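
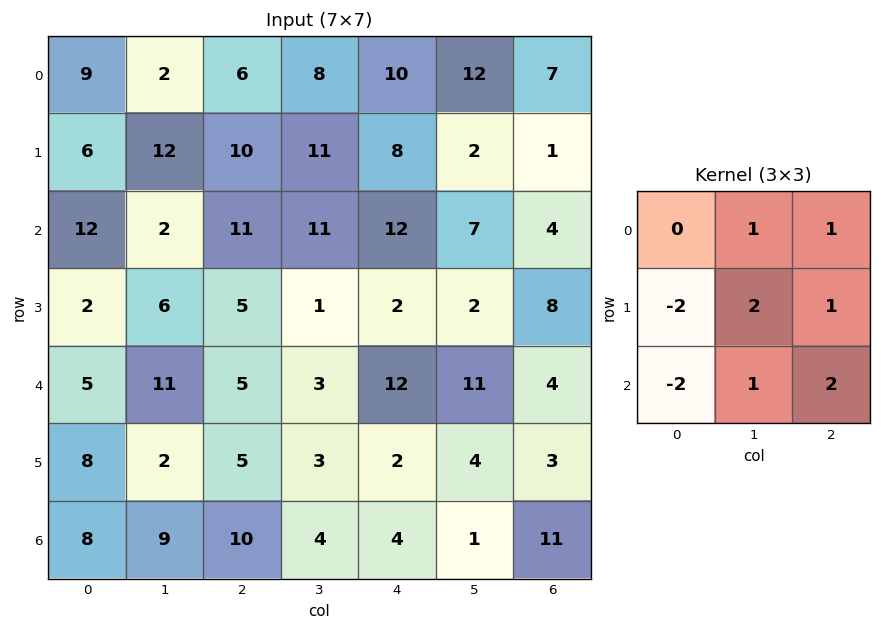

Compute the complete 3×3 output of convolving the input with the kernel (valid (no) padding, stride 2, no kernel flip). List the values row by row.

30 41 -1
37 34 14
22 5 37

Output[0,0]: The receptive field on the input at this output position is [9 2 6 / 6 12 10 / 12 2 11]. Elementwise product with the kernel and sum: 2·1 + 6·1 + 6·-2 + 12·2 + 10·1 + 12·-2 + 2·1 + 11·2.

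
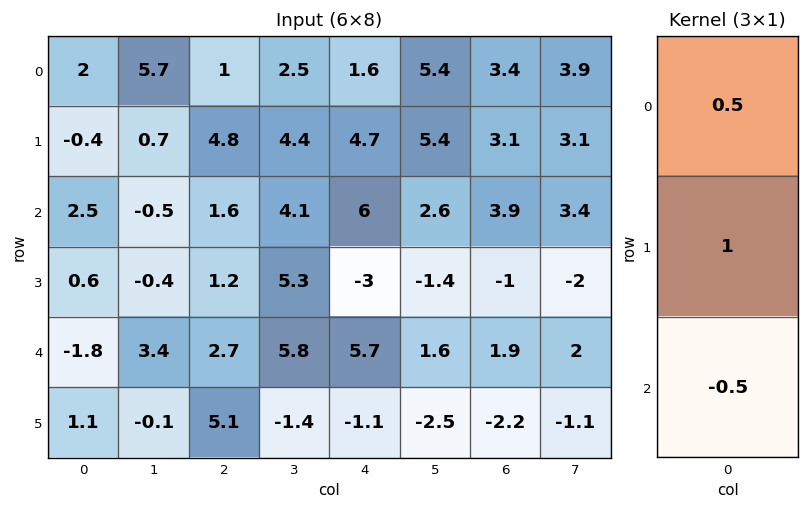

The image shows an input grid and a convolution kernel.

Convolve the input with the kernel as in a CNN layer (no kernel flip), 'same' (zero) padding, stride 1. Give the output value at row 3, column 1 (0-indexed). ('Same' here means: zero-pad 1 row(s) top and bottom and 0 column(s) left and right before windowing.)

-2.35

The receptive field on the zero-padded input at this output position is [-0.5 / -0.4 / 3.4]. Elementwise product with the kernel and sum: -0.5·0.5 + -0.4·1 + 3.4·-0.5.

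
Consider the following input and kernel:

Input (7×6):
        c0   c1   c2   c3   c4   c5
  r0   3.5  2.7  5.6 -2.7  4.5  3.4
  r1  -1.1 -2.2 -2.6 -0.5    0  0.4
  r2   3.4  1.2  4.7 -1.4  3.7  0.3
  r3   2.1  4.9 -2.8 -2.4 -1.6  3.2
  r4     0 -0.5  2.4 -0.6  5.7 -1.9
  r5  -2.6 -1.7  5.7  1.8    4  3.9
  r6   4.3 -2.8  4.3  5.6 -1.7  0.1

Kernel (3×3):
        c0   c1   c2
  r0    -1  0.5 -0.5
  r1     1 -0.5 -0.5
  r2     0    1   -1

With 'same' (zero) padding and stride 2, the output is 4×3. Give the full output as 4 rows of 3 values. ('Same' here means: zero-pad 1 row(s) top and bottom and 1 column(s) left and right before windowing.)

Output[0,0]: The receptive field on the zero-padded input at this output position is [0 0 0 / 0 3.5 2.7 / 0 -1.1 -2.2]. Elementwise product with the kernel and sum: 0·-1 + 0·0.5 + 0·-0.5 + 0·1 + 3.5·-0.5 + 2.7·-0.5 + -1.1·1 + -2.2·-1.

-2 -0.85 -7.05
-4.55 0.3 -7.9
-2.05 -2.6 -2.4
-1.2 -4.1 4.65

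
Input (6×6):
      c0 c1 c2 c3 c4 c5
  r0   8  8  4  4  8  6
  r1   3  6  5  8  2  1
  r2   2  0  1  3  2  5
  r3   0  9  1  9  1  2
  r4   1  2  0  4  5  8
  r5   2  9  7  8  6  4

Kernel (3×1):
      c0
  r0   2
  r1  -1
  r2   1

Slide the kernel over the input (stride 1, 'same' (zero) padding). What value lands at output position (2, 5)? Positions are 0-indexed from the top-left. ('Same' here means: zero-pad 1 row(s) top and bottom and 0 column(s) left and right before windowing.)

The receptive field on the zero-padded input at this output position is [1 / 5 / 2]. Elementwise product with the kernel and sum: 1·2 + 5·-1 + 2·1.

-1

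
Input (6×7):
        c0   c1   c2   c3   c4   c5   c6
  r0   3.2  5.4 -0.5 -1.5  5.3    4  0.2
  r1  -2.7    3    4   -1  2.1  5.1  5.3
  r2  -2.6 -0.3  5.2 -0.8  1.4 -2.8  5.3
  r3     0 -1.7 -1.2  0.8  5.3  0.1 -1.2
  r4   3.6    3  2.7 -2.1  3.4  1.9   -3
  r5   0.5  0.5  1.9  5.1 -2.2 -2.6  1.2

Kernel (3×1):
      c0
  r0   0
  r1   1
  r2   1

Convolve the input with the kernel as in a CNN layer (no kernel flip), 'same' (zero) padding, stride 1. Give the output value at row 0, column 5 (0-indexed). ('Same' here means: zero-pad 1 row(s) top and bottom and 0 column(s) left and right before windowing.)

The receptive field on the zero-padded input at this output position is [0 / 4 / 5.1]. Elementwise product with the kernel and sum: 4·1 + 5.1·1.

9.1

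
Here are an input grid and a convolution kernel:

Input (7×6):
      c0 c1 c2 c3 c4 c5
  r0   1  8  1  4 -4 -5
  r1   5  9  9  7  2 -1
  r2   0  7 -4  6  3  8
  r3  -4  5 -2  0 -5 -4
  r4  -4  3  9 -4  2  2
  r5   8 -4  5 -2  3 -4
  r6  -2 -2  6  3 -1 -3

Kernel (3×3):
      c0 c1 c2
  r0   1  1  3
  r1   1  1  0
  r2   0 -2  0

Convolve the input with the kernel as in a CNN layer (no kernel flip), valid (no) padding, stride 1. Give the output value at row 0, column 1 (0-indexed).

47

The receptive field on the input at this output position is [8 1 4 / 9 9 7 / 7 -4 6]. Elementwise product with the kernel and sum: 8·1 + 1·1 + 4·3 + 9·1 + 9·1 + -4·-2.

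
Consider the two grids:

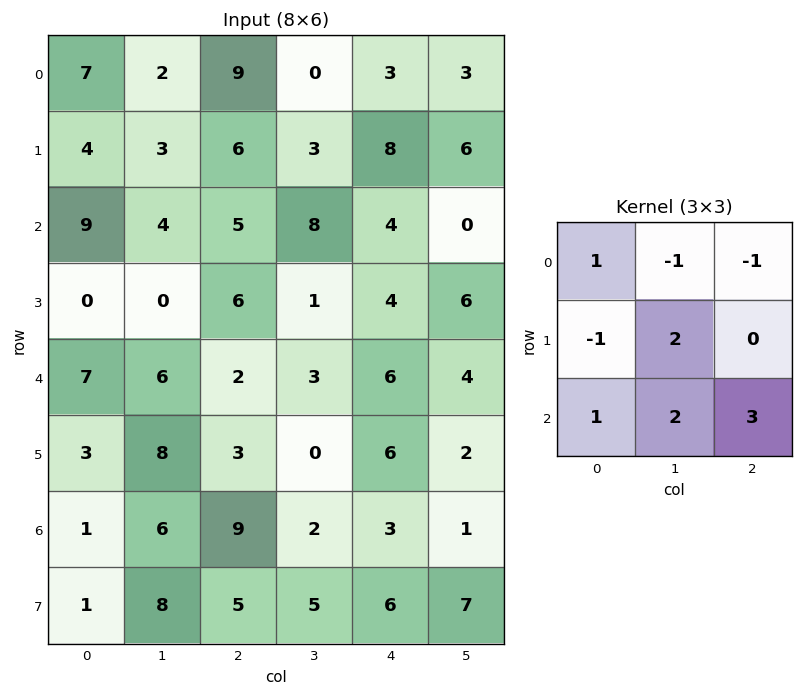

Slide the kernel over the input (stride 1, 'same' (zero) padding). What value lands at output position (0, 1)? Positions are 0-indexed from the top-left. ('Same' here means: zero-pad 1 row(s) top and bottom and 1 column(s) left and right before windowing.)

The receptive field on the zero-padded input at this output position is [0 0 0 / 7 2 9 / 4 3 6]. Elementwise product with the kernel and sum: 0·1 + 0·-1 + 0·-1 + 7·-1 + 2·2 + 4·1 + 3·2 + 6·3.

25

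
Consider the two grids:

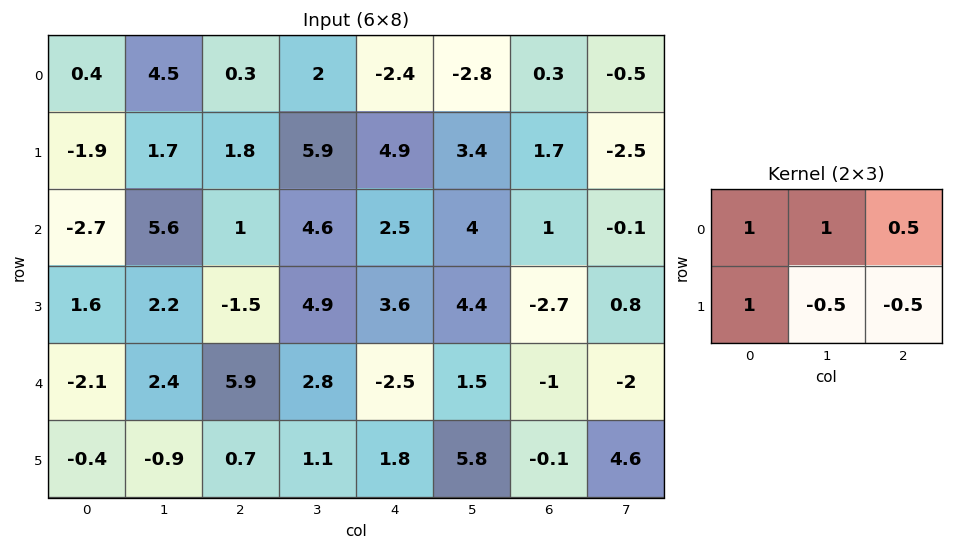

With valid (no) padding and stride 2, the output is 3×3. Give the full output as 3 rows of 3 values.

1.4 -2.5 -2.7
4.65 1.1 9.75
2.95 6.7 -2.55

Output[0,0]: The receptive field on the input at this output position is [0.4 4.5 0.3 / -1.9 1.7 1.8]. Elementwise product with the kernel and sum: 0.4·1 + 4.5·1 + 0.3·0.5 + -1.9·1 + 1.7·-0.5 + 1.8·-0.5.
Output[0,1]: The receptive field on the input at this output position is [0.3 2 -2.4 / 1.8 5.9 4.9]. Elementwise product with the kernel and sum: 0.3·1 + 2·1 + -2.4·0.5 + 1.8·1 + 5.9·-0.5 + 4.9·-0.5.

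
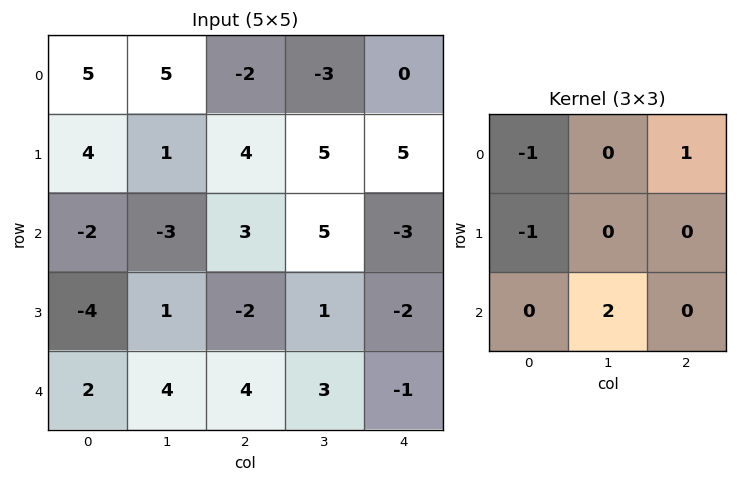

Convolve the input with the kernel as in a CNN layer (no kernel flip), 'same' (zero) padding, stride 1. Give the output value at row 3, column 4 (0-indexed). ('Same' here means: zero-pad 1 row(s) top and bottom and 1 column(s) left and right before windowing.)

The receptive field on the zero-padded input at this output position is [5 -3 0 / 1 -2 0 / 3 -1 0]. Elementwise product with the kernel and sum: 5·-1 + 0·1 + 1·-1 + -1·2.

-8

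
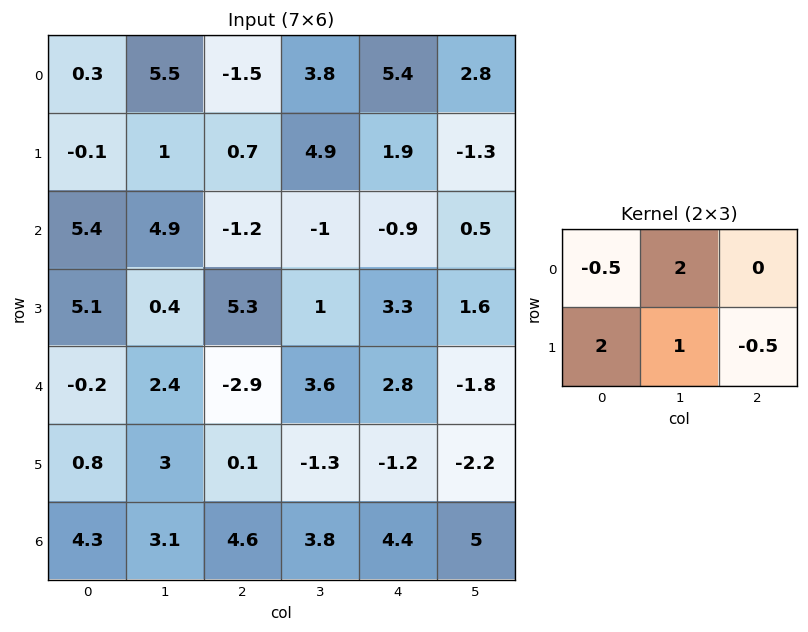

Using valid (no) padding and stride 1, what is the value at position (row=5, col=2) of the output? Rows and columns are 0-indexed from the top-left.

The receptive field on the input at this output position is [0.1 -1.3 -1.2 / 4.6 3.8 4.4]. Elementwise product with the kernel and sum: 0.1·-0.5 + -1.3·2 + 4.6·2 + 3.8·1 + 4.4·-0.5.

8.15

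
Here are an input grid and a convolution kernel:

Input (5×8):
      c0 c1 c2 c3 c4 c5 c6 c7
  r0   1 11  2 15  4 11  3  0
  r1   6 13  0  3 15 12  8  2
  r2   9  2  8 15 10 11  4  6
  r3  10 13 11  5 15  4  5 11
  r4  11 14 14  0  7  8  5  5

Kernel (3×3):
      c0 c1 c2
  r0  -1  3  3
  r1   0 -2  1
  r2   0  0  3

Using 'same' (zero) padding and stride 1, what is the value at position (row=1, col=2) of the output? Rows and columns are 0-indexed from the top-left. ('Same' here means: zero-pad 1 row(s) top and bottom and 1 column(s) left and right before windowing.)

88

The receptive field on the zero-padded input at this output position is [11 2 15 / 13 0 3 / 2 8 15]. Elementwise product with the kernel and sum: 11·-1 + 2·3 + 15·3 + 0·-2 + 3·1 + 15·3.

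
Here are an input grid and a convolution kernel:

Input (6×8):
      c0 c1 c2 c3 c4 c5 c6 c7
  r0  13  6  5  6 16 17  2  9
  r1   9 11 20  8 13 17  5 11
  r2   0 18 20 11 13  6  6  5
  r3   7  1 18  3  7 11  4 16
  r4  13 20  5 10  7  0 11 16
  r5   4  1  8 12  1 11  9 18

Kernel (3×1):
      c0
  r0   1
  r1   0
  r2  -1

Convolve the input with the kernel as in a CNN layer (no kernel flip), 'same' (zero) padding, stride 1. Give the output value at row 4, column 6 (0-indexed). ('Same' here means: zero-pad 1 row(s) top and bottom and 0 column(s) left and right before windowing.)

-5

The receptive field on the zero-padded input at this output position is [4 / 11 / 9]. Elementwise product with the kernel and sum: 4·1 + 9·-1.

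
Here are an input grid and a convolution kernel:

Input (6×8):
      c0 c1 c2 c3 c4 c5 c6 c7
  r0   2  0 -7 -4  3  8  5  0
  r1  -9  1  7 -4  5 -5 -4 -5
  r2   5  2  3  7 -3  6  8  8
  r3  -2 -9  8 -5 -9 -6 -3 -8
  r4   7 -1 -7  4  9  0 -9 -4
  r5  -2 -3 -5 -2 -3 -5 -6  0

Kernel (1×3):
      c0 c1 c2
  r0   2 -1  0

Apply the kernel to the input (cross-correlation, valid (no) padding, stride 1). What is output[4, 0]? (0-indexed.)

15

The receptive field on the input at this output position is [7 -1 -7]. Elementwise product with the kernel and sum: 7·2 + -1·-1.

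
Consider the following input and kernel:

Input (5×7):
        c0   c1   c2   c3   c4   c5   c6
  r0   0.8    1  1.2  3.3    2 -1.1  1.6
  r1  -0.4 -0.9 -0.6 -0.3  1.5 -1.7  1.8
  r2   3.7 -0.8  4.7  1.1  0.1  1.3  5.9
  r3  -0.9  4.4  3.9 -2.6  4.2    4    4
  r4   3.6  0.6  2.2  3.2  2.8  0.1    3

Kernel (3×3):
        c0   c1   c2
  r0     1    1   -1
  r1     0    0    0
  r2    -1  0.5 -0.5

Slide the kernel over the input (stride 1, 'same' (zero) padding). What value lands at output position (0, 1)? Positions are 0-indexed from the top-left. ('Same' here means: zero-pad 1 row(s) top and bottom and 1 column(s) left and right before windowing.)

0.25

The receptive field on the zero-padded input at this output position is [0 0 0 / 0.8 1 1.2 / -0.4 -0.9 -0.6]. Elementwise product with the kernel and sum: 0·1 + 0·1 + 0·-1 + -0.4·-1 + -0.9·0.5 + -0.6·-0.5.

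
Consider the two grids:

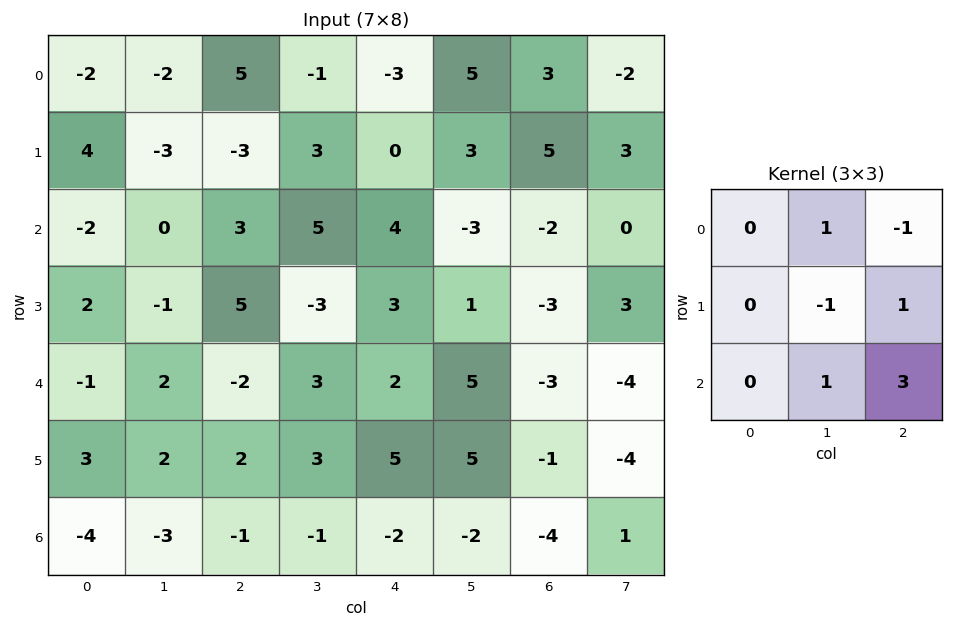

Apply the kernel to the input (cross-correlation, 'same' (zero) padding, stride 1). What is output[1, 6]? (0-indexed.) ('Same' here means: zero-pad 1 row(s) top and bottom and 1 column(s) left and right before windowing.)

The receptive field on the zero-padded input at this output position is [5 3 -2 / 3 5 3 / -3 -2 0]. Elementwise product with the kernel and sum: 3·1 + -2·-1 + 5·-1 + 3·1 + -2·1 + 0·3.

1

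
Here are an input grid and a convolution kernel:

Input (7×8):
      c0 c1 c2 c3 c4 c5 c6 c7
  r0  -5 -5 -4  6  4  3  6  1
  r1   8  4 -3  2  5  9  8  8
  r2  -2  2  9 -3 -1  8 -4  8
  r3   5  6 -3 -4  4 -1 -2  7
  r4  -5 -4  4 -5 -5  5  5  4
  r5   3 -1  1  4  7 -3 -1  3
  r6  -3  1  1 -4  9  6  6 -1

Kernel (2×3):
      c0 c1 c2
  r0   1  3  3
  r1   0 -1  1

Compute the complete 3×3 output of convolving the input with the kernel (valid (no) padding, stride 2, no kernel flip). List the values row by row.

Output[0,0]: The receptive field on the input at this output position is [-5 -5 -4 / 8 4 -3]. Elementwise product with the kernel and sum: -5·1 + -5·3 + -4·3 + 4·-1 + -3·1.
Output[0,1]: The receptive field on the input at this output position is [-4 6 4 / -3 2 5]. Elementwise product with the kernel and sum: -4·1 + 6·3 + 4·3 + 2·-1 + 5·1.

-39 29 30
22 5 10
-3 -23 27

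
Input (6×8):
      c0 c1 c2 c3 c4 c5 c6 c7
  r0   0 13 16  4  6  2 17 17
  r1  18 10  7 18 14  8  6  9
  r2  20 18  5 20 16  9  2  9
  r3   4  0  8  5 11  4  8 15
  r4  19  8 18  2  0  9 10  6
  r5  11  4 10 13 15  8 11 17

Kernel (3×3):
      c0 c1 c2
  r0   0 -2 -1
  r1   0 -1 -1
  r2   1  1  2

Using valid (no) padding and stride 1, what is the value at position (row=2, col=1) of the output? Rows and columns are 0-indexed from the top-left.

The receptive field on the input at this output position is [18 5 20 / 0 8 5 / 8 18 2]. Elementwise product with the kernel and sum: 5·-2 + 20·-1 + 8·-1 + 5·-1 + 8·1 + 18·1 + 2·2.

-13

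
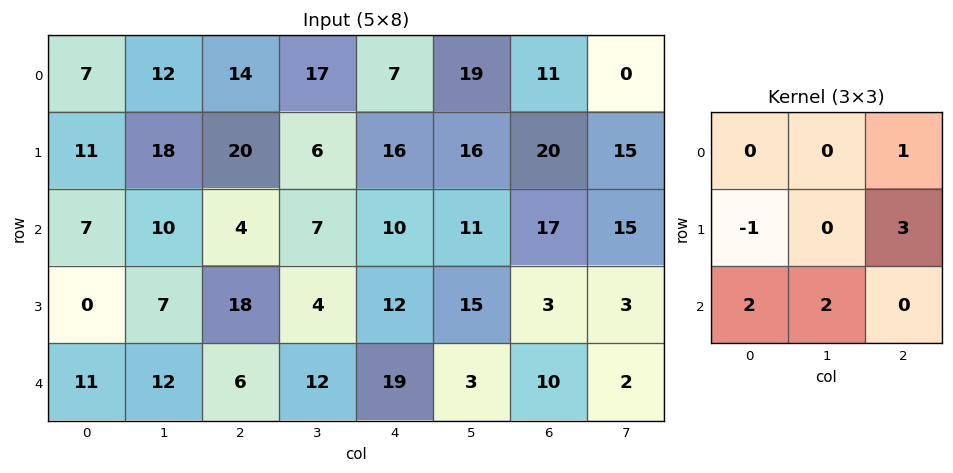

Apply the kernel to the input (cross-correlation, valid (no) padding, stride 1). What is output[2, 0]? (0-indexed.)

The receptive field on the input at this output position is [7 10 4 / 0 7 18 / 11 12 6]. Elementwise product with the kernel and sum: 4·1 + 0·-1 + 18·3 + 11·2 + 12·2.

104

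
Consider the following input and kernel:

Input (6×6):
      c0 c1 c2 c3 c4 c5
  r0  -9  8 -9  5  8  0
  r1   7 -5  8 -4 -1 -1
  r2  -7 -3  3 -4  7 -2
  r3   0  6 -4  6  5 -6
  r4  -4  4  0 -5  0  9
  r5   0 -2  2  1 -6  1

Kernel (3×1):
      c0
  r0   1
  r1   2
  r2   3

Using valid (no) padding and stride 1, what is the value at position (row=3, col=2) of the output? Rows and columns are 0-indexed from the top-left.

The receptive field on the input at this output position is [-4 / 0 / 2]. Elementwise product with the kernel and sum: -4·1 + 0·2 + 2·3.

2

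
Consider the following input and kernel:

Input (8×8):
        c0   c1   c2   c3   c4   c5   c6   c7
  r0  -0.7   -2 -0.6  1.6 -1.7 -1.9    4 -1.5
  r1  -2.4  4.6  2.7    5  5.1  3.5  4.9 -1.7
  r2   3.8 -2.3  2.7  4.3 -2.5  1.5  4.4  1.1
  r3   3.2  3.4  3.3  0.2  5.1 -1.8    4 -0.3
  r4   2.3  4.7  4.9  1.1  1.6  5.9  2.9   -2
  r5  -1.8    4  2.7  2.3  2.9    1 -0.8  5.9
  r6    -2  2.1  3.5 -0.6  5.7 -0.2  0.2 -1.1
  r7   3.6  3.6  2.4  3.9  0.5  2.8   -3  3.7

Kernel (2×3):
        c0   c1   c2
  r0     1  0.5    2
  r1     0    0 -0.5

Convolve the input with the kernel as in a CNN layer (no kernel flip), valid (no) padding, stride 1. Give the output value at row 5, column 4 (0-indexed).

The receptive field on the input at this output position is [2.9 1 -0.8 / 5.7 -0.2 0.2]. Elementwise product with the kernel and sum: 2.9·1 + 1·0.5 + -0.8·2 + 0.2·-0.5.

1.7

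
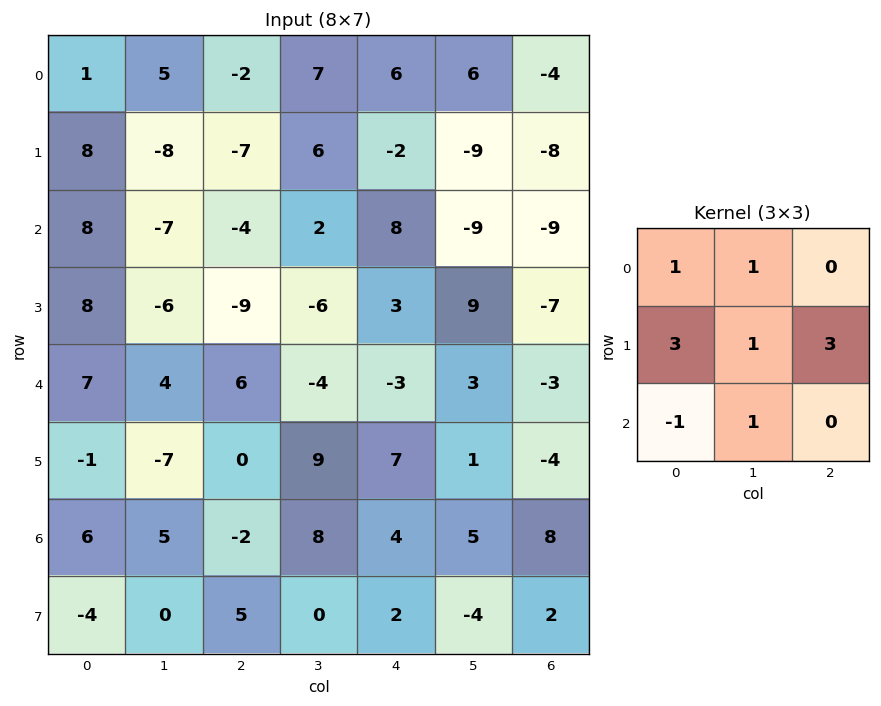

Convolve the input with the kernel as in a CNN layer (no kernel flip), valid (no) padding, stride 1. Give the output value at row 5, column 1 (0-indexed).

35

The receptive field on the input at this output position is [-7 0 9 / 5 -2 8 / 0 5 0]. Elementwise product with the kernel and sum: -7·1 + 0·1 + 5·3 + -2·1 + 8·3 + 0·-1 + 5·1.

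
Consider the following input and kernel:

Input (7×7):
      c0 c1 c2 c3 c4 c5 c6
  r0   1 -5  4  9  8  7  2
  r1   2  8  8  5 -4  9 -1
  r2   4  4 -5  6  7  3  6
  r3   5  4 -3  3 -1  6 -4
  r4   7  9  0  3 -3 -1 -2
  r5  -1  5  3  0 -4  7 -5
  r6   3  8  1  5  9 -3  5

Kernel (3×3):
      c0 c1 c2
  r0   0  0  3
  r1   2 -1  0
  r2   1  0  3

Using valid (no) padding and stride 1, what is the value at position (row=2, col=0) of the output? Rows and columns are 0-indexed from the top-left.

-2

The receptive field on the input at this output position is [4 4 -5 / 5 4 -3 / 7 9 0]. Elementwise product with the kernel and sum: -5·3 + 5·2 + 4·-1 + 7·1 + 0·3.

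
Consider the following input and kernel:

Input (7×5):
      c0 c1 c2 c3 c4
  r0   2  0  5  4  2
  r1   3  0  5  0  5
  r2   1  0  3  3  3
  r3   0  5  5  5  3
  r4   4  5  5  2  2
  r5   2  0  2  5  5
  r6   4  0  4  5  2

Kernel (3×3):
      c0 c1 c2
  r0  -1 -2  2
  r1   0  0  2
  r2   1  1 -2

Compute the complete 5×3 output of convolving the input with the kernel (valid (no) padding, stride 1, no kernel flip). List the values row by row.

Output[0,0]: The receptive field on the input at this output position is [2 0 5 / 3 0 5 / 1 0 3]. Elementwise product with the kernel and sum: 2·-1 + 0·-2 + 5·2 + 5·2 + 1·1 + 0·1 + 3·-2.

13 -5 1
8 -4 15
14 16 6
8 -9 -8
-4 -7 10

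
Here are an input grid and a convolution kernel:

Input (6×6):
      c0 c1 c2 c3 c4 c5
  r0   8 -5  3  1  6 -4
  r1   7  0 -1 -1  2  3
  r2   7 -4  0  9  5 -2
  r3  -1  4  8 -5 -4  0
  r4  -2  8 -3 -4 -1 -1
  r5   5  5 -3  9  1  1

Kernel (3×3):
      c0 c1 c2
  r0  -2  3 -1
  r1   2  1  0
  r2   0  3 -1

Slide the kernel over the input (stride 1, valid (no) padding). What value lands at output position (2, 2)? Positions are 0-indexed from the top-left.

22

The receptive field on the input at this output position is [0 9 5 / 8 -5 -4 / -3 -4 -1]. Elementwise product with the kernel and sum: 0·-2 + 9·3 + 5·-1 + 8·2 + -5·1 + -4·3 + -1·-1.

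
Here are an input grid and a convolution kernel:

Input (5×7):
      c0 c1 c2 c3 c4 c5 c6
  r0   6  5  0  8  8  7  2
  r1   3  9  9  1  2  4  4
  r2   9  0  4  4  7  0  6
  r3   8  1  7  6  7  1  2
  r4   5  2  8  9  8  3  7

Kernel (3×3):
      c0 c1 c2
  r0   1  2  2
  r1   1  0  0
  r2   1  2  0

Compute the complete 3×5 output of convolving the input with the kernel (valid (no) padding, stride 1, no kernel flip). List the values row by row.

Output[0,0]: The receptive field on the input at this output position is [6 5 0 / 3 9 9 / 9 0 4]. Elementwise product with the kernel and sum: 6·1 + 5·2 + 0·2 + 3·1 + 9·1 + 0·2.

28 38 53 57 35
58 44 38 37 34
34 35 59 49 40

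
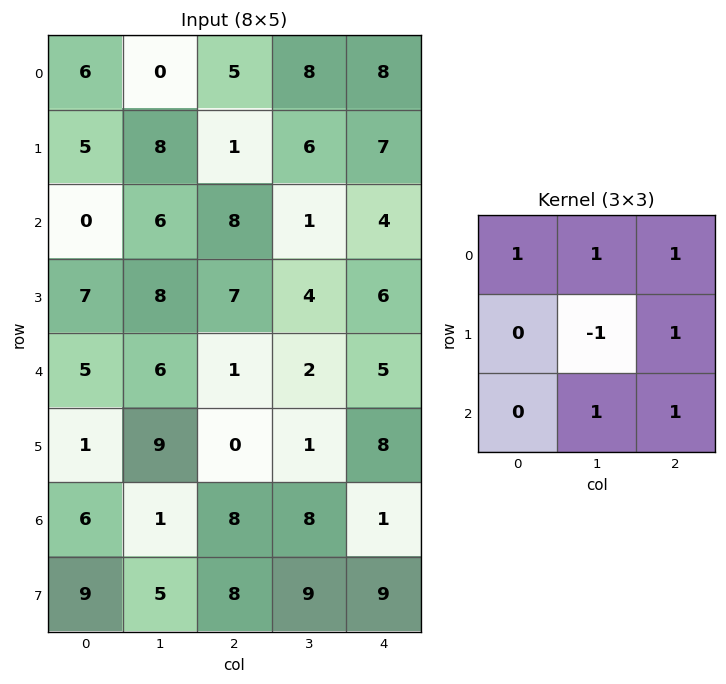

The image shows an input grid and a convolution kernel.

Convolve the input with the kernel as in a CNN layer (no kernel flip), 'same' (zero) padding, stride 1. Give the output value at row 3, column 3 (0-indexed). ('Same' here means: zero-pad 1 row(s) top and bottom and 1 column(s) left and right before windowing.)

The receptive field on the zero-padded input at this output position is [8 1 4 / 7 4 6 / 1 2 5]. Elementwise product with the kernel and sum: 8·1 + 1·1 + 4·1 + 4·-1 + 6·1 + 2·1 + 5·1.

22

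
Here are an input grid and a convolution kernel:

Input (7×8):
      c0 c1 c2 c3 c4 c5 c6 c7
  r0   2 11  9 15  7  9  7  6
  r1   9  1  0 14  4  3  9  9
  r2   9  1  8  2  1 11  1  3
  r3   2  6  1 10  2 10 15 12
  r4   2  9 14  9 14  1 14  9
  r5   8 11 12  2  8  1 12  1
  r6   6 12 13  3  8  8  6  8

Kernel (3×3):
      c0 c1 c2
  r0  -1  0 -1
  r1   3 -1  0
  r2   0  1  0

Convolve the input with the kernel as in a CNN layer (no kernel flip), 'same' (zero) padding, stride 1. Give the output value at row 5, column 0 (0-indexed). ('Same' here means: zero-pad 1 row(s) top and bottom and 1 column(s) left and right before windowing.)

-11

The receptive field on the zero-padded input at this output position is [0 2 9 / 0 8 11 / 0 6 12]. Elementwise product with the kernel and sum: 0·-1 + 9·-1 + 0·3 + 8·-1 + 6·1.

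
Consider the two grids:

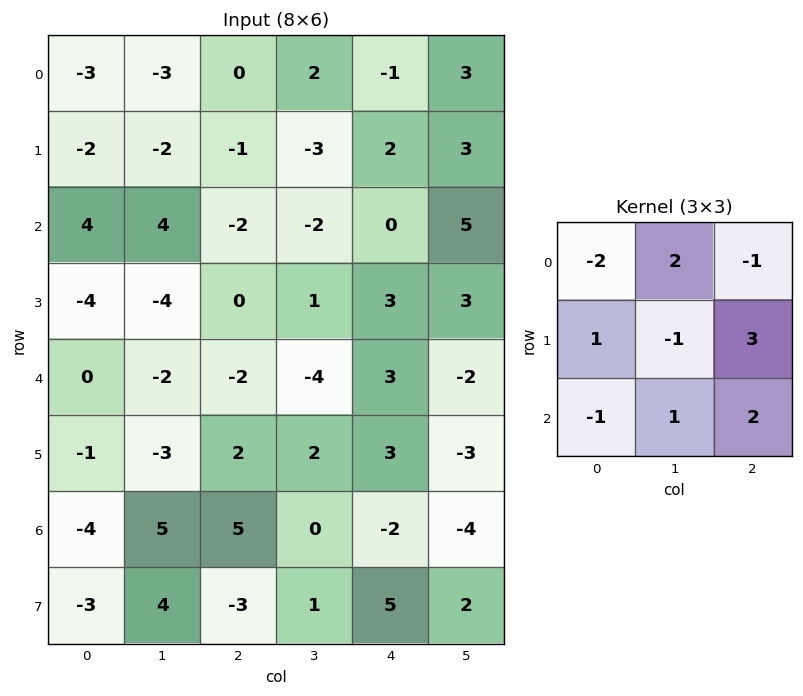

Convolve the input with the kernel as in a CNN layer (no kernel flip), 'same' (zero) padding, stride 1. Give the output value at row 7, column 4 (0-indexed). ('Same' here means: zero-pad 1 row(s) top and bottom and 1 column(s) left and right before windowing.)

The receptive field on the zero-padded input at this output position is [0 -2 -4 / 1 5 2 / 0 0 0]. Elementwise product with the kernel and sum: 0·-2 + -2·2 + -4·-1 + 1·1 + 5·-1 + 2·3 + 0·-1 + 0·1 + 0·2.

2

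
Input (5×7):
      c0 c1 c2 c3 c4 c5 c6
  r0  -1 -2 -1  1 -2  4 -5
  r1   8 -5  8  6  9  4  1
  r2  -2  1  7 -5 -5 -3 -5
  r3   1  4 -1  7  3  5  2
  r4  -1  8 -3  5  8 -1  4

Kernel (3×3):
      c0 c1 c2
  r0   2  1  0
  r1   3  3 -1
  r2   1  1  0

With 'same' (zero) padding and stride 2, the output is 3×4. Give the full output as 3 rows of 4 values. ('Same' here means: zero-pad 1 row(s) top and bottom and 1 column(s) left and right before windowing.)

Output[0,0]: The receptive field on the zero-padded input at this output position is [0 0 0 / 0 -1 -2 / 0 8 -5]. Elementwise product with the kernel and sum: 0·2 + 0·1 + 0·3 + -1·3 + -2·-1 + 0·1 + 8·1.
Output[0,1]: The receptive field on the zero-padded input at this output position is [0 0 0 / -2 -1 1 / -5 8 6]. Elementwise product with the kernel and sum: 0·2 + 0·1 + -2·3 + -1·3 + 1·-1 + -5·1 + 8·1.

7 -7 8 2
2 30 4 -8
-10 17 57 21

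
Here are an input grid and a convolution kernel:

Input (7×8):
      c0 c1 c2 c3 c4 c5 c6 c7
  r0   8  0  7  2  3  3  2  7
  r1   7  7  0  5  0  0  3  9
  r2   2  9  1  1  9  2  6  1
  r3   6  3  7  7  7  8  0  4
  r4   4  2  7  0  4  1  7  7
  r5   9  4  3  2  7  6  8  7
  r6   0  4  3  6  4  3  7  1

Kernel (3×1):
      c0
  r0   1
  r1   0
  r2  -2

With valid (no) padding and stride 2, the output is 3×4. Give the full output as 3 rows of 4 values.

Output[0,0]: The receptive field on the input at this output position is [8 / 7 / 2]. Elementwise product with the kernel and sum: 8·1 + 2·-2.
Output[0,1]: The receptive field on the input at this output position is [7 / 0 / 1]. Elementwise product with the kernel and sum: 7·1 + 1·-2.

4 5 -15 -10
-6 -13 1 -8
4 1 -4 -7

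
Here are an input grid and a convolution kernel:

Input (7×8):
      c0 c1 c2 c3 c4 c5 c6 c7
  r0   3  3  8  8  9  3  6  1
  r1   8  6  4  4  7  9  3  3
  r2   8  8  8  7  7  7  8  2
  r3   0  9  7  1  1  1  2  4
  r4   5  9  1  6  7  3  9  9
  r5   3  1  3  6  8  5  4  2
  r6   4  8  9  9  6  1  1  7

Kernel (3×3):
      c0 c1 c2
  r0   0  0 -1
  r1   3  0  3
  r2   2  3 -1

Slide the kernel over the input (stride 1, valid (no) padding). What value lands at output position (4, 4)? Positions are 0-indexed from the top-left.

The receptive field on the input at this output position is [7 3 9 / 8 5 4 / 6 1 1]. Elementwise product with the kernel and sum: 9·-1 + 8·3 + 4·3 + 6·2 + 1·3 + 1·-1.

41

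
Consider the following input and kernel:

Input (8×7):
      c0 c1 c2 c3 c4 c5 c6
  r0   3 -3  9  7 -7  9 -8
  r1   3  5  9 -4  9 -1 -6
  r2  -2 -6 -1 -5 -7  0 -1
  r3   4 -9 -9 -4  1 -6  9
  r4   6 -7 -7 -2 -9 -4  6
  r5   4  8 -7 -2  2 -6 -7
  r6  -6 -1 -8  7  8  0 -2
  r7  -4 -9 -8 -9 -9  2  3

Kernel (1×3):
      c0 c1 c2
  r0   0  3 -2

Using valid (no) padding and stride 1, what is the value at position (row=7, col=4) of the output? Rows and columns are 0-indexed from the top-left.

0

The receptive field on the input at this output position is [-9 2 3]. Elementwise product with the kernel and sum: 2·3 + 3·-2.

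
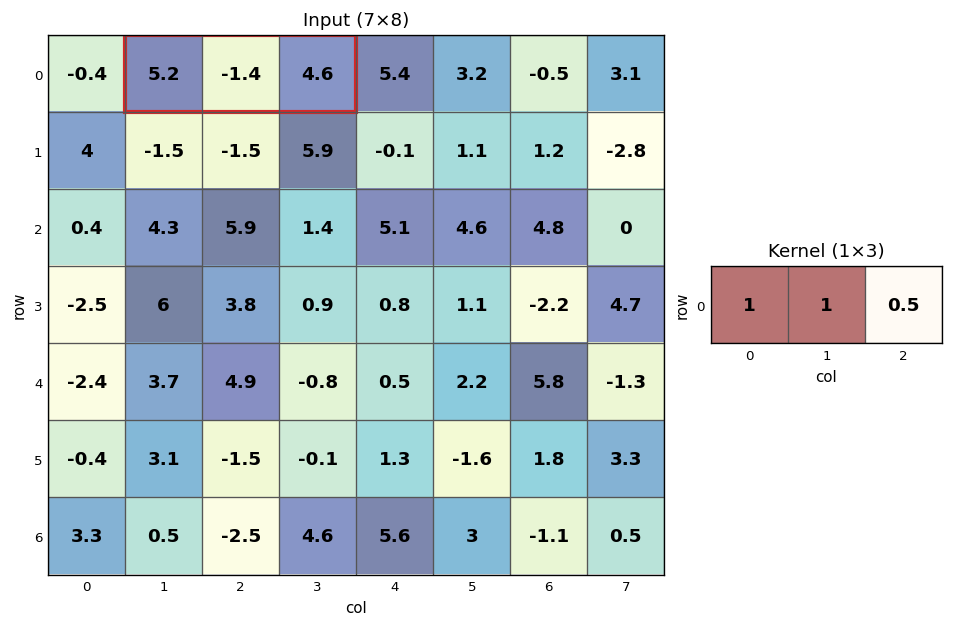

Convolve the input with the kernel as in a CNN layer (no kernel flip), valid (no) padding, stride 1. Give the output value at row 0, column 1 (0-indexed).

6.1

The receptive field on the input at this output position is [5.2 -1.4 4.6]. Elementwise product with the kernel and sum: 5.2·1 + -1.4·1 + 4.6·0.5.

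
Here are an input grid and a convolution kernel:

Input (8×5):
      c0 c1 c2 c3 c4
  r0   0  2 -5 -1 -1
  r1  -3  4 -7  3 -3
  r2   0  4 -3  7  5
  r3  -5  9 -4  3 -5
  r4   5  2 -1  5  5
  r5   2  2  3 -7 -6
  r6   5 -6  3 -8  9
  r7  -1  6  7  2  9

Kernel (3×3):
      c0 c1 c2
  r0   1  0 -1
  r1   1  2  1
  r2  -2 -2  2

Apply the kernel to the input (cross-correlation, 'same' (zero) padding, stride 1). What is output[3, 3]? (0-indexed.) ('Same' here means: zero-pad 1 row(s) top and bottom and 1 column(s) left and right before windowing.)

-9

The receptive field on the zero-padded input at this output position is [-3 7 5 / -4 3 -5 / -1 5 5]. Elementwise product with the kernel and sum: -3·1 + 5·-1 + -4·1 + 3·2 + -5·1 + -1·-2 + 5·-2 + 5·2.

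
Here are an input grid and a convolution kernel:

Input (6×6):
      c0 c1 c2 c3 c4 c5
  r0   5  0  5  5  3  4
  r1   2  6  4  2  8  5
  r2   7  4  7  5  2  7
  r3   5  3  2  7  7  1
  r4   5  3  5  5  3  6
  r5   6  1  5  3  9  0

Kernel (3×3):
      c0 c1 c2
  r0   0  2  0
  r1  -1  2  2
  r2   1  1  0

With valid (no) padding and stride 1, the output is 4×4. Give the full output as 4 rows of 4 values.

29 27 38 37
35 33 20 43
21 37 46 21
24 27 33 39

Output[0,0]: The receptive field on the input at this output position is [5 0 5 / 2 6 4 / 7 4 7]. Elementwise product with the kernel and sum: 0·2 + 2·-1 + 6·2 + 4·2 + 7·1 + 4·1.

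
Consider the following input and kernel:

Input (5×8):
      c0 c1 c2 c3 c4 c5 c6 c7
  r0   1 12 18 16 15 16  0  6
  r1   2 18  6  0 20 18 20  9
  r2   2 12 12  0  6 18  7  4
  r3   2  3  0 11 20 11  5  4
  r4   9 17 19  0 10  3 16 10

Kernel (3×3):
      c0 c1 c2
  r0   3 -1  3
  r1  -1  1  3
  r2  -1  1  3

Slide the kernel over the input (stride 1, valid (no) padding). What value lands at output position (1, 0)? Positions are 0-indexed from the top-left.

53

The receptive field on the input at this output position is [2 18 6 / 2 12 12 / 2 3 0]. Elementwise product with the kernel and sum: 2·3 + 18·-1 + 6·3 + 2·-1 + 12·1 + 12·3 + 2·-1 + 3·1 + 0·3.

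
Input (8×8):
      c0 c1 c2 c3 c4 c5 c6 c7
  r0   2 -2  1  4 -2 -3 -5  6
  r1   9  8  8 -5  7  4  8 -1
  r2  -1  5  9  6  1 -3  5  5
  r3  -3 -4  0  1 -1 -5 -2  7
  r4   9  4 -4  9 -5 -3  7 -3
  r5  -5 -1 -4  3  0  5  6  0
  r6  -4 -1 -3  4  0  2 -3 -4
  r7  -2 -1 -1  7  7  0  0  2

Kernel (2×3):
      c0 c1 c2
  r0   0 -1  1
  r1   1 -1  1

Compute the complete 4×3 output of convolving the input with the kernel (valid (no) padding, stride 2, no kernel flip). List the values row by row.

12 14 9
5 -7 10
-16 -21 11
-4 -5 2

Output[0,0]: The receptive field on the input at this output position is [2 -2 1 / 9 8 8]. Elementwise product with the kernel and sum: -2·-1 + 1·1 + 9·1 + 8·-1 + 8·1.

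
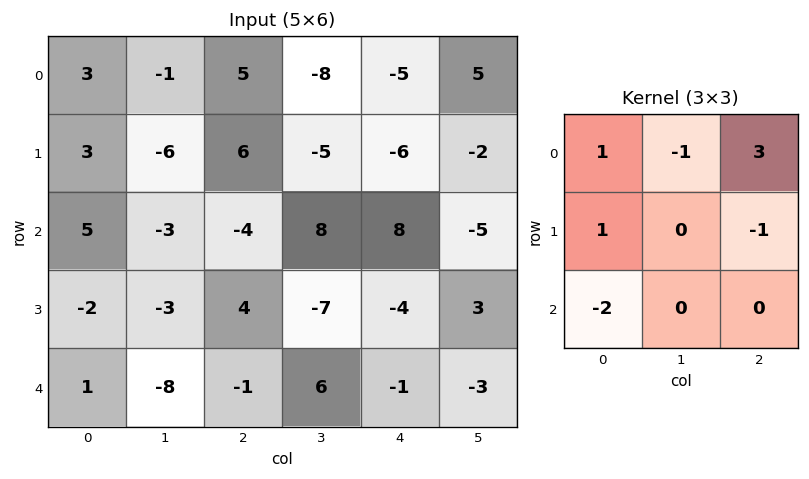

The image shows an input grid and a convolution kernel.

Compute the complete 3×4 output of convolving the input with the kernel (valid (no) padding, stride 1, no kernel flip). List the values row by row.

Output[0,0]: The receptive field on the input at this output position is [3 -1 5 / 3 -6 6 / 5 -3 -4]. Elementwise product with the kernel and sum: 3·1 + -1·-1 + 5·3 + 3·1 + 6·-1 + 5·-2.

6 -25 18 -7
40 -32 -27 22
-12 45 22 -37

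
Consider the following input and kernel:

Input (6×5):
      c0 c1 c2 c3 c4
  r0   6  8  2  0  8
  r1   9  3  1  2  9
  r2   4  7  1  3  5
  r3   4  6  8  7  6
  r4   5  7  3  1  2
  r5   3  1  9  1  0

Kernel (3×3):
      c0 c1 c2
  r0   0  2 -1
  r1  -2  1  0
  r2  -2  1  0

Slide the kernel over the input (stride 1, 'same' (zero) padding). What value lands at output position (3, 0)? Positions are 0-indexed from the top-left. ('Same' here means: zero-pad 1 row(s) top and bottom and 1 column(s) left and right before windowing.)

The receptive field on the zero-padded input at this output position is [0 4 7 / 0 4 6 / 0 5 7]. Elementwise product with the kernel and sum: 4·2 + 7·-1 + 0·-2 + 4·1 + 0·-2 + 5·1.

10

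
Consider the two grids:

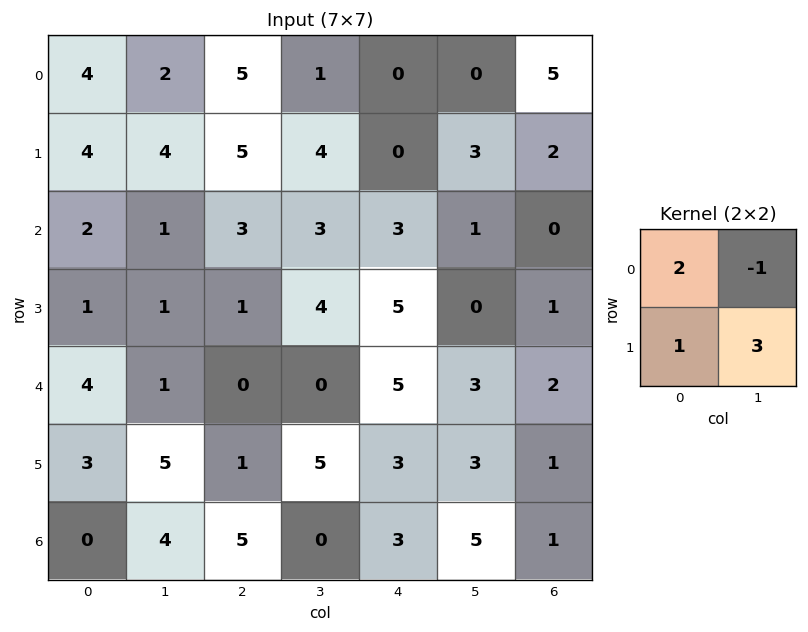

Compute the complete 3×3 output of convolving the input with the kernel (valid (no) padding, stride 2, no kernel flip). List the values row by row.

Output[0,0]: The receptive field on the input at this output position is [4 2 / 4 4]. Elementwise product with the kernel and sum: 4·2 + 2·-1 + 4·1 + 4·3.
Output[0,1]: The receptive field on the input at this output position is [5 1 / 5 4]. Elementwise product with the kernel and sum: 5·2 + 1·-1 + 5·1 + 4·3.

22 26 9
7 16 10
25 16 19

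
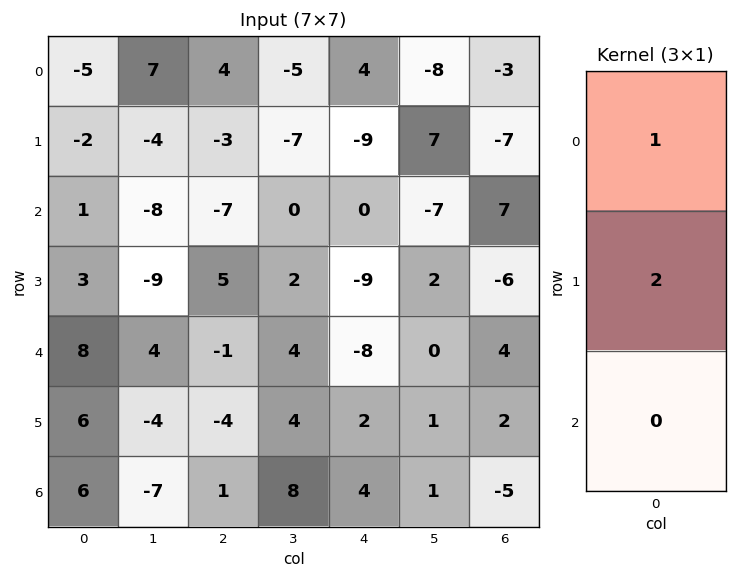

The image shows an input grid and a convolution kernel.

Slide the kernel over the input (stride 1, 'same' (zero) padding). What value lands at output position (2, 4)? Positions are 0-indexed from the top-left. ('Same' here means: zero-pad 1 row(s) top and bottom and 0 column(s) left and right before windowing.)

The receptive field on the zero-padded input at this output position is [-9 / 0 / -9]. Elementwise product with the kernel and sum: -9·1 + 0·2.

-9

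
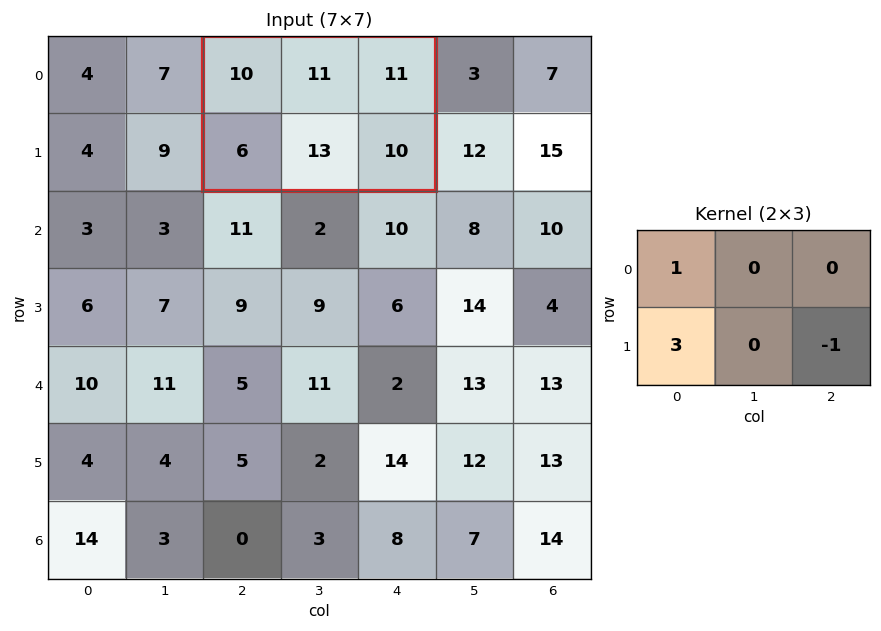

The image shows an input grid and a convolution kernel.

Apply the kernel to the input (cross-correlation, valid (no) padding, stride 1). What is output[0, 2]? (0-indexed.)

The receptive field on the input at this output position is [10 11 11 / 6 13 10]. Elementwise product with the kernel and sum: 10·1 + 6·3 + 10·-1.

18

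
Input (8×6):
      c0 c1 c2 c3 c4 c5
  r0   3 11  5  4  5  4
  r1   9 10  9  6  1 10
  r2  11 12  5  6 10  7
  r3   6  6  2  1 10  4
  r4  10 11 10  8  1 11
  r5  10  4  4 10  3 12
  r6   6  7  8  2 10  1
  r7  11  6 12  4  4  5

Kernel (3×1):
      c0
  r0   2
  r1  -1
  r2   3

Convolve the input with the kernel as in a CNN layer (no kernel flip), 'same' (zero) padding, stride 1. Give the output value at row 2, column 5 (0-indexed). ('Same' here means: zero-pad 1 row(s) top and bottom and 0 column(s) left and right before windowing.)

25

The receptive field on the zero-padded input at this output position is [10 / 7 / 4]. Elementwise product with the kernel and sum: 10·2 + 7·-1 + 4·3.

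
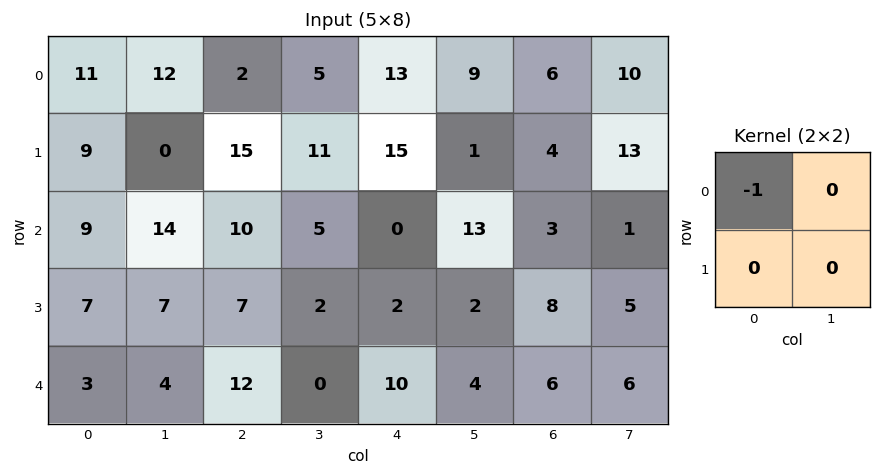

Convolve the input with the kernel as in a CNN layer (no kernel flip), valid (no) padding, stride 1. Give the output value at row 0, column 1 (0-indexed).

The receptive field on the input at this output position is [12 2 / 0 15]. Elementwise product with the kernel and sum: 12·-1.

-12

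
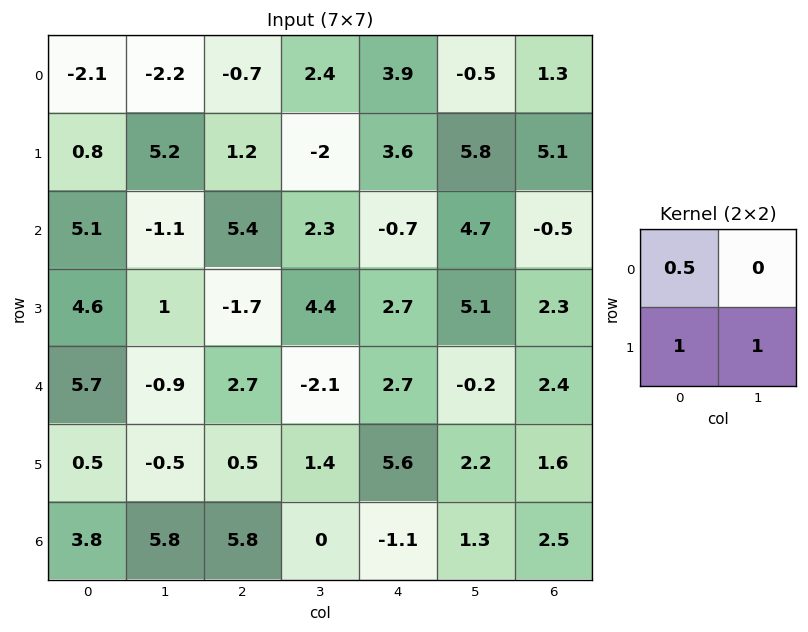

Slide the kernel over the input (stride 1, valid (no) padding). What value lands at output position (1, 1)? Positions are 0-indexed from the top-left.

6.9

The receptive field on the input at this output position is [5.2 1.2 / -1.1 5.4]. Elementwise product with the kernel and sum: 5.2·0.5 + -1.1·1 + 5.4·1.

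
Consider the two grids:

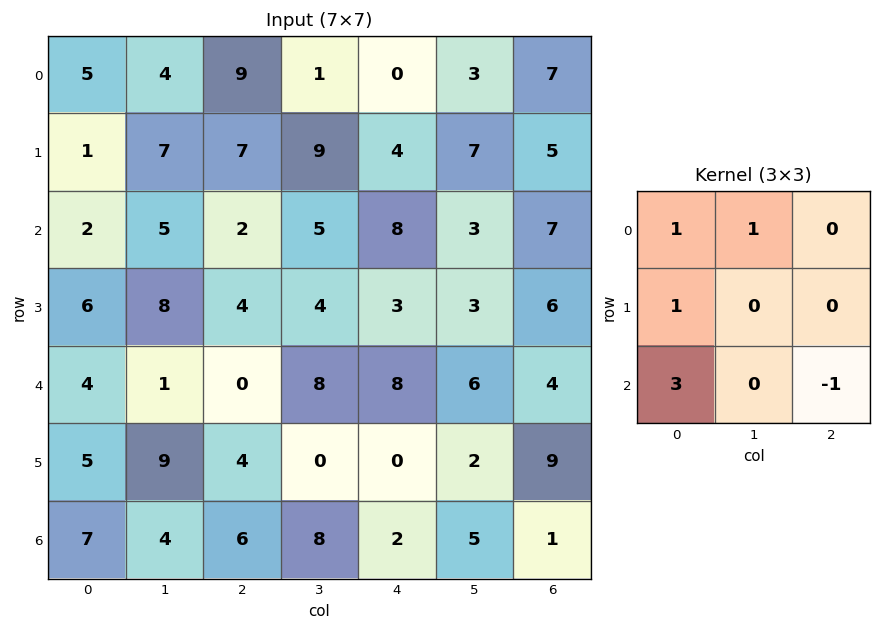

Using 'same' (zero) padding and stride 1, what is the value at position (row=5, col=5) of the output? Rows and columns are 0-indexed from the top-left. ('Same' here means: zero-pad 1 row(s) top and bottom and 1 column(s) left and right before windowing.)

19

The receptive field on the zero-padded input at this output position is [8 6 4 / 0 2 9 / 2 5 1]. Elementwise product with the kernel and sum: 8·1 + 6·1 + 0·1 + 2·3 + 1·-1.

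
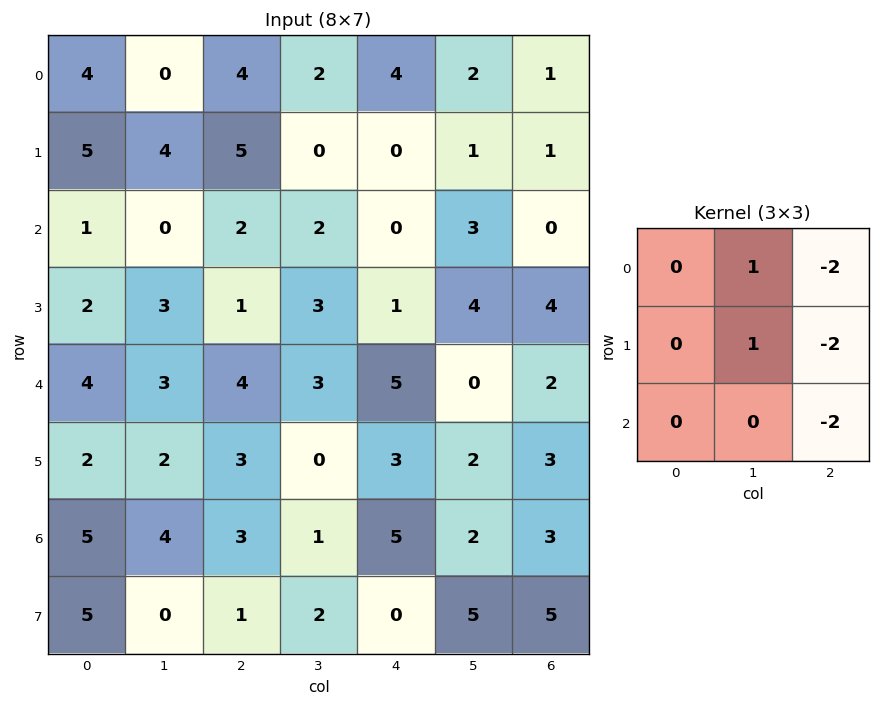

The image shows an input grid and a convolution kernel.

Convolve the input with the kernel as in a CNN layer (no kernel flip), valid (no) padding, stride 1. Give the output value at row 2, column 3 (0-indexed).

The receptive field on the input at this output position is [2 0 3 / 3 1 4 / 3 5 0]. Elementwise product with the kernel and sum: 0·1 + 3·-2 + 1·1 + 4·-2 + 0·-2.

-13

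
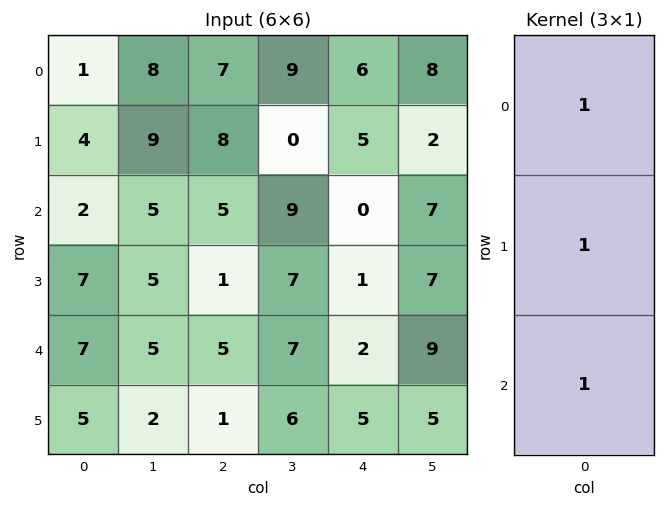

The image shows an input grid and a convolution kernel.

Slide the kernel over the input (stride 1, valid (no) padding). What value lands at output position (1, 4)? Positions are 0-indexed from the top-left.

6

The receptive field on the input at this output position is [5 / 0 / 1]. Elementwise product with the kernel and sum: 5·1 + 0·1 + 1·1.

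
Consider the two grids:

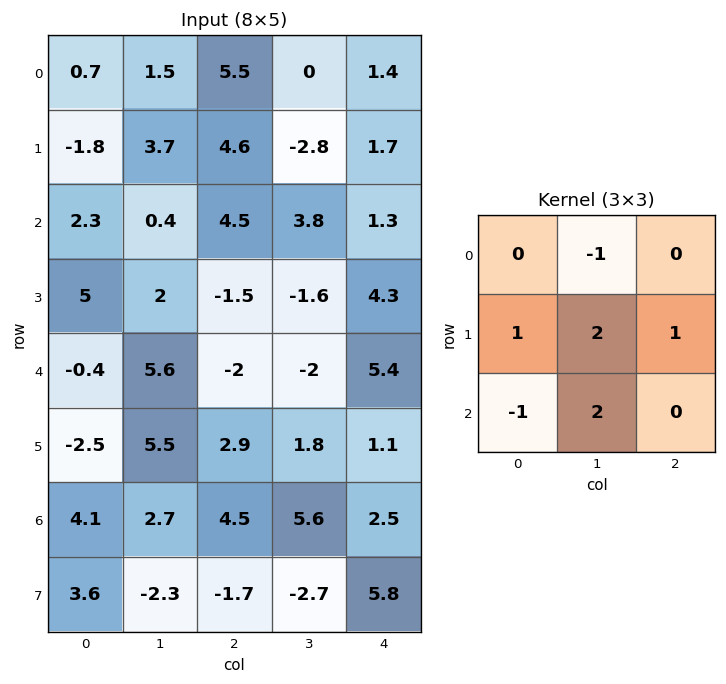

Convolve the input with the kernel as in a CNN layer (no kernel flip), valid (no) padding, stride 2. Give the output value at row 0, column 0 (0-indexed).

7.2

The receptive field on the input at this output position is [0.7 1.5 5.5 / -1.8 3.7 4.6 / 2.3 0.4 4.5]. Elementwise product with the kernel and sum: 1.5·-1 + -1.8·1 + 3.7·2 + 4.6·1 + 2.3·-1 + 0.4·2.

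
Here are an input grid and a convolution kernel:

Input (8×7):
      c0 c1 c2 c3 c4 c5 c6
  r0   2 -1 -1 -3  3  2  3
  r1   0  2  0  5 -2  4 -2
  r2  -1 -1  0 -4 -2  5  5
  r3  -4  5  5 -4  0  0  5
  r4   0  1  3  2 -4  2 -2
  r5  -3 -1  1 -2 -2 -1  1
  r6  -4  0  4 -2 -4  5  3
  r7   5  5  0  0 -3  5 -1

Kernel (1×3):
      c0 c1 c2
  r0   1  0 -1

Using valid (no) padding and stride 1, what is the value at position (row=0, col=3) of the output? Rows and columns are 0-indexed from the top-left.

-5

The receptive field on the input at this output position is [-3 3 2]. Elementwise product with the kernel and sum: -3·1 + 2·-1.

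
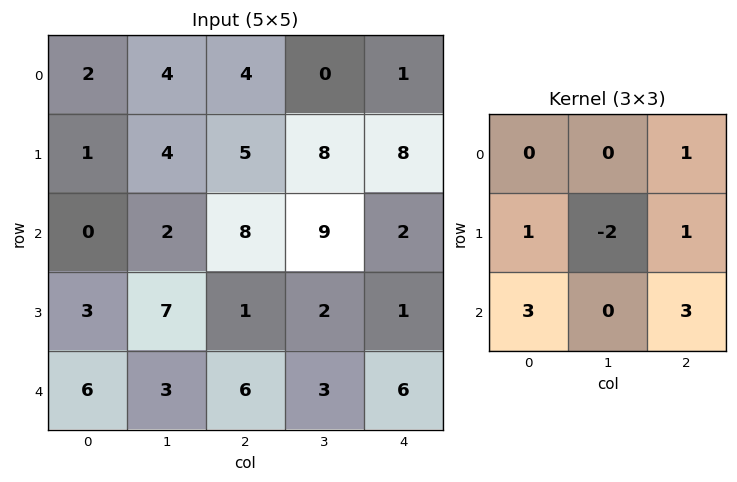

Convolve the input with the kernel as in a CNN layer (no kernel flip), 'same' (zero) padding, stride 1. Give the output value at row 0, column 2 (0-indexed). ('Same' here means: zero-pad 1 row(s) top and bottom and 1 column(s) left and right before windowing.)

The receptive field on the zero-padded input at this output position is [0 0 0 / 4 4 0 / 4 5 8]. Elementwise product with the kernel and sum: 0·1 + 4·1 + 4·-2 + 0·1 + 4·3 + 8·3.

32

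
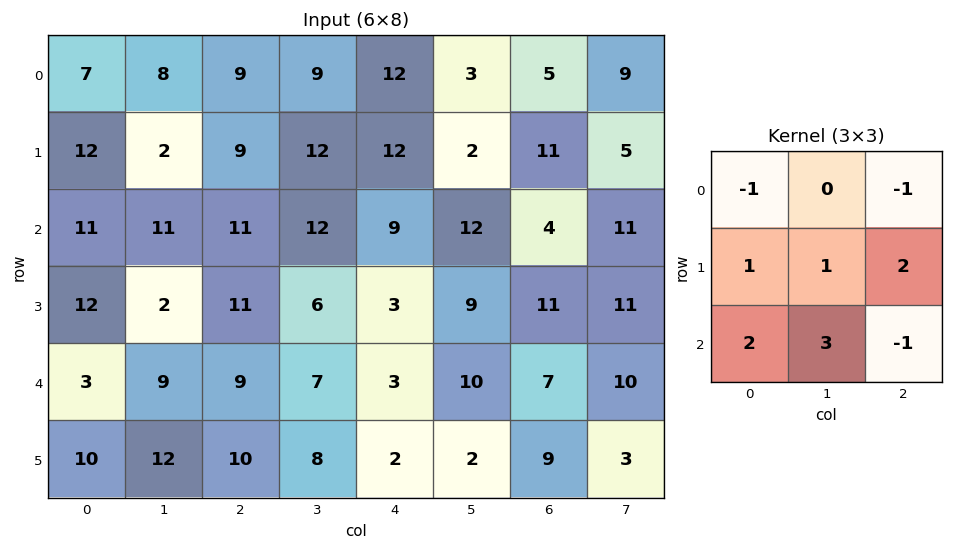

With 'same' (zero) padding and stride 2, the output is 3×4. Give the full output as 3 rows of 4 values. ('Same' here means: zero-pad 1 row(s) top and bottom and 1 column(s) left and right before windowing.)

Output[0,0]: The receptive field on the zero-padded input at this output position is [0 0 0 / 0 7 8 / 0 12 2]. Elementwise product with the kernel and sum: 0·-1 + 0·-1 + 0·1 + 7·1 + 8·2 + 0·2 + 12·3 + 2·-1.
Output[0,1]: The receptive field on the zero-padded input at this output position is [0 0 0 / 8 9 9 / 2 9 12]. Elementwise product with the kernel and sum: 0·-1 + 0·-1 + 8·1 + 9·1 + 9·2 + 2·2 + 9·3 + 12·-1.

57 54 85 58
65 63 43 71
37 70 35 45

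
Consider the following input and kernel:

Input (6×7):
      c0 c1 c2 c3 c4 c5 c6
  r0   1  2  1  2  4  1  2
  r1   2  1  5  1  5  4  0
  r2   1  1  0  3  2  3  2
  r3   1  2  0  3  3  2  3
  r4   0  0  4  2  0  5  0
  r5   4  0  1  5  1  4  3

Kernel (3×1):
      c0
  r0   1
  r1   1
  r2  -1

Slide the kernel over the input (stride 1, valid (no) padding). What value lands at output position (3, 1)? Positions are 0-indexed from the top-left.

The receptive field on the input at this output position is [2 / 0 / 0]. Elementwise product with the kernel and sum: 2·1 + 0·1 + 0·-1.

2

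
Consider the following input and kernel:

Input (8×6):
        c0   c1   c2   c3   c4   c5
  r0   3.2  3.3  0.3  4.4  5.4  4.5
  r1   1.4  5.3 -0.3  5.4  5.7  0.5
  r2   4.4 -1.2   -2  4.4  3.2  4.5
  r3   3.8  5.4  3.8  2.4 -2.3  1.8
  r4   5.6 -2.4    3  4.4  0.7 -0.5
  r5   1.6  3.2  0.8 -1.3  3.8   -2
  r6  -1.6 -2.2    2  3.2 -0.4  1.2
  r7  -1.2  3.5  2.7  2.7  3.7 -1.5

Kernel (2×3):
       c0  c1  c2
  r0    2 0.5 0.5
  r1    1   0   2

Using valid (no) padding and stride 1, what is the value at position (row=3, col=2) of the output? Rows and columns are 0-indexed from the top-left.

The receptive field on the input at this output position is [3.8 2.4 -2.3 / 3 4.4 0.7]. Elementwise product with the kernel and sum: 3.8·2 + 2.4·0.5 + -2.3·0.5 + 3·1 + 0.7·2.

12.05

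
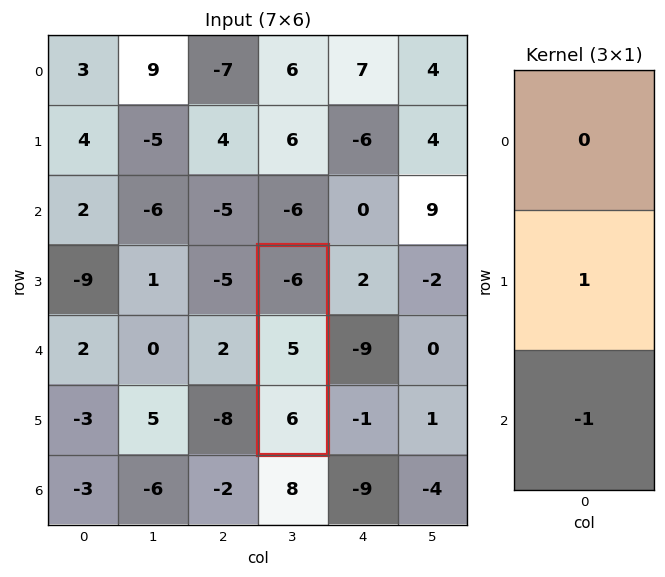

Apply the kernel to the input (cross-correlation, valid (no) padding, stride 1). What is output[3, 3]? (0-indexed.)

-1

The receptive field on the input at this output position is [-6 / 5 / 6]. Elementwise product with the kernel and sum: 5·1 + 6·-1.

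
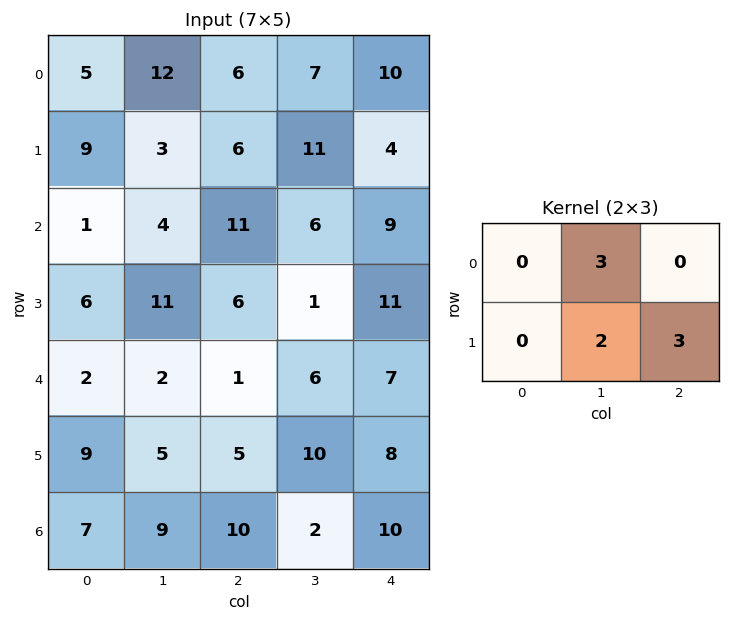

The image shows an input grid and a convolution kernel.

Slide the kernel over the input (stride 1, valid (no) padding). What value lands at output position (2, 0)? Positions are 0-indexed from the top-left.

52

The receptive field on the input at this output position is [1 4 11 / 6 11 6]. Elementwise product with the kernel and sum: 4·3 + 11·2 + 6·3.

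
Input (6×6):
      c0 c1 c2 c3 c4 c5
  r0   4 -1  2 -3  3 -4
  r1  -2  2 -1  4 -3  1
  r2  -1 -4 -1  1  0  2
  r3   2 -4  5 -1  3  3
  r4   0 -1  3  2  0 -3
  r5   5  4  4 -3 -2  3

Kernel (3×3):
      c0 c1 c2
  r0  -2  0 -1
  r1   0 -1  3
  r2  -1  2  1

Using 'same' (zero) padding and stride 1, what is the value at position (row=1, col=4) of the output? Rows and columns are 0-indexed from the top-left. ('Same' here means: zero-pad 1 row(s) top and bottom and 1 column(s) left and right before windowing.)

17

The receptive field on the zero-padded input at this output position is [-3 3 -4 / 4 -3 1 / 1 0 2]. Elementwise product with the kernel and sum: -3·-2 + -4·-1 + -3·-1 + 1·3 + 1·-1 + 0·2 + 2·1.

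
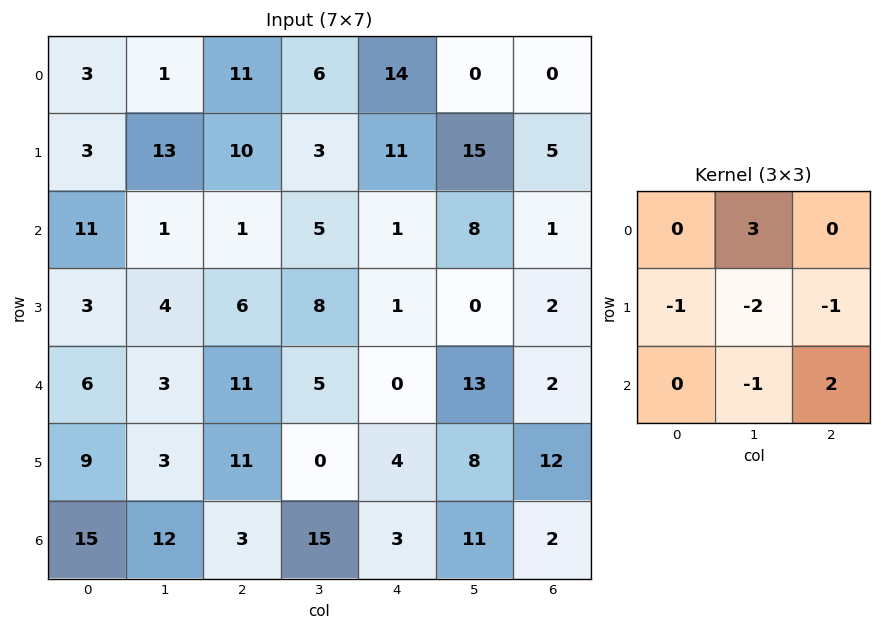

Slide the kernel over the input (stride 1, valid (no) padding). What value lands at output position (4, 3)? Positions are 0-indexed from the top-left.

3

The receptive field on the input at this output position is [5 0 13 / 0 4 8 / 15 3 11]. Elementwise product with the kernel and sum: 0·3 + 0·-1 + 4·-2 + 8·-1 + 3·-1 + 11·2.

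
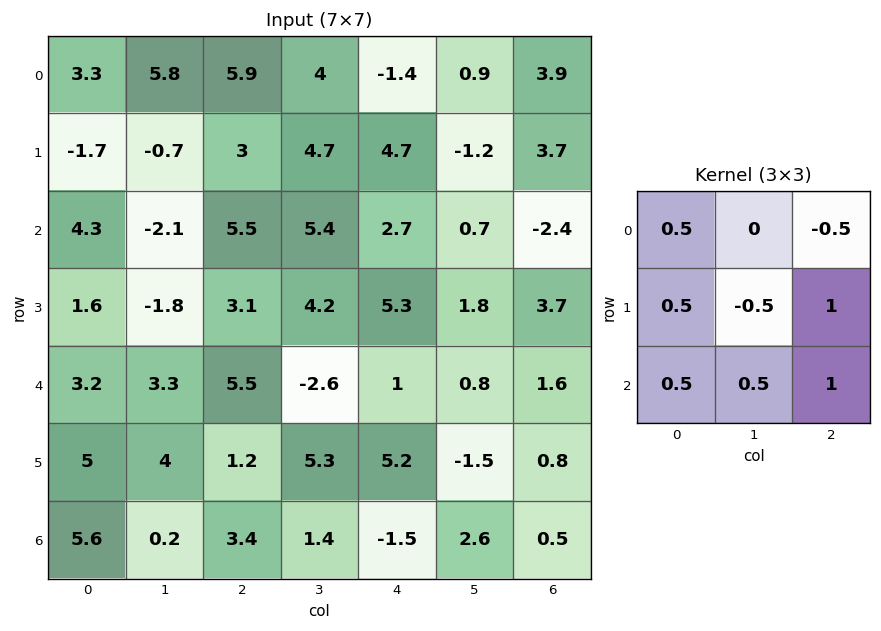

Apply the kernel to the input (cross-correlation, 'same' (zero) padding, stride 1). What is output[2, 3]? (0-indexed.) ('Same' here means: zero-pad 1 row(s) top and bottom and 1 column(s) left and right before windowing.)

10.85

The receptive field on the zero-padded input at this output position is [3 4.7 4.7 / 5.5 5.4 2.7 / 3.1 4.2 5.3]. Elementwise product with the kernel and sum: 3·0.5 + 4.7·-0.5 + 5.5·0.5 + 5.4·-0.5 + 2.7·1 + 3.1·0.5 + 4.2·0.5 + 5.3·1.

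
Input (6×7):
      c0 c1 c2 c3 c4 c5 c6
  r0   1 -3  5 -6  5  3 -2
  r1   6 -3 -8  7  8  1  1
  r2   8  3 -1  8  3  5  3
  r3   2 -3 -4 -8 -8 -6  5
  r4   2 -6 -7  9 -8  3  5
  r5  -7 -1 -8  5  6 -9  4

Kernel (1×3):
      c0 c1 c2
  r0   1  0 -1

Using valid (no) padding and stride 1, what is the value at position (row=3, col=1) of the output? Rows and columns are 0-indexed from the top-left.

The receptive field on the input at this output position is [-3 -4 -8]. Elementwise product with the kernel and sum: -3·1 + -8·-1.

5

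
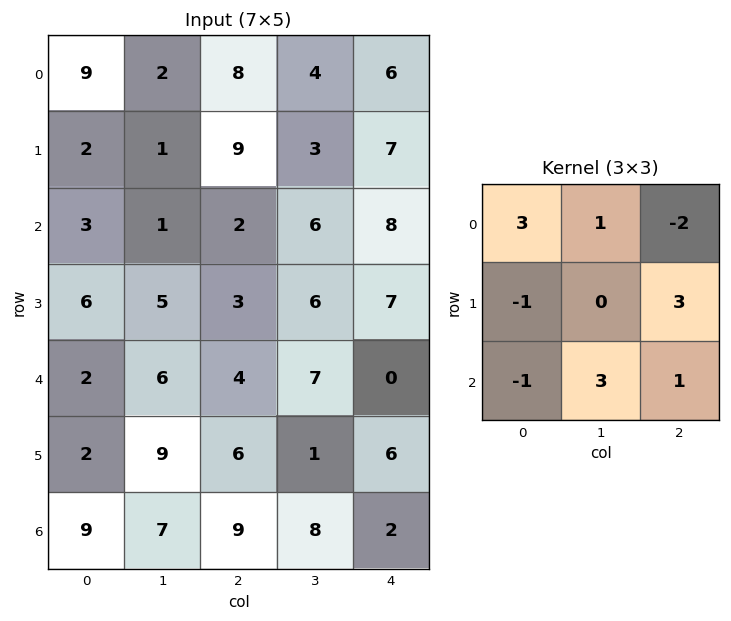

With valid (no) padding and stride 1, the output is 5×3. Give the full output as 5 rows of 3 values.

40 25 52
4 33 60
29 19 31
58 31 0
41 30 48

Output[0,0]: The receptive field on the input at this output position is [9 2 8 / 2 1 9 / 3 1 2]. Elementwise product with the kernel and sum: 9·3 + 2·1 + 8·-2 + 2·-1 + 9·3 + 3·-1 + 1·3 + 2·1.
Output[0,1]: The receptive field on the input at this output position is [2 8 4 / 1 9 3 / 1 2 6]. Elementwise product with the kernel and sum: 2·3 + 8·1 + 4·-2 + 1·-1 + 3·3 + 1·-1 + 2·3 + 6·1.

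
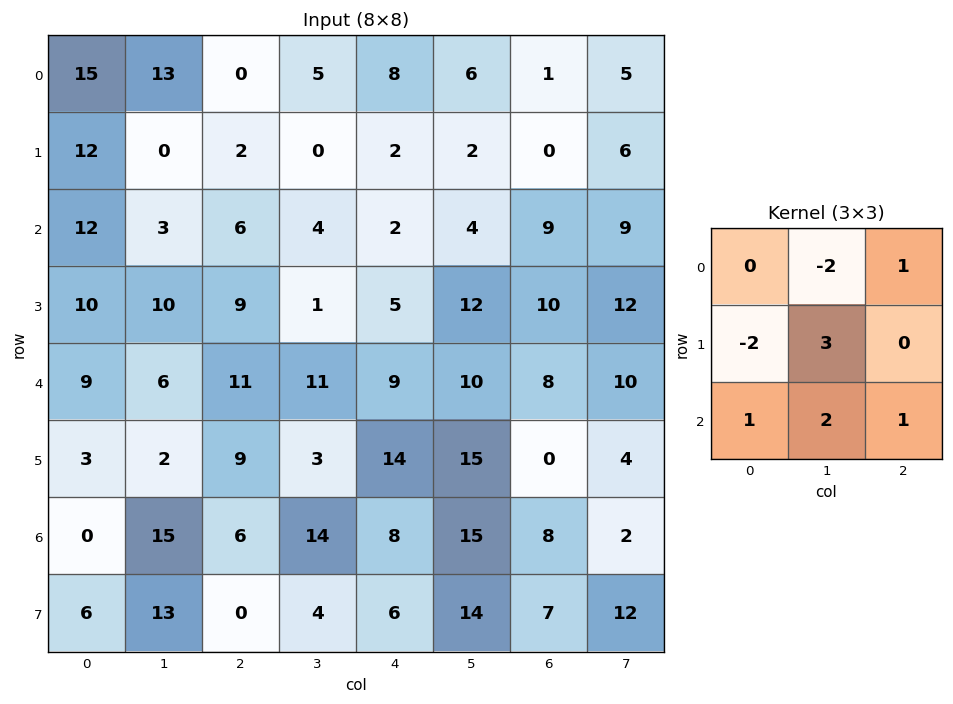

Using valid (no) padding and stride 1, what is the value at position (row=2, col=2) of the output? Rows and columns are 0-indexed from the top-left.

21

The receptive field on the input at this output position is [6 4 2 / 9 1 5 / 11 11 9]. Elementwise product with the kernel and sum: 4·-2 + 2·1 + 9·-2 + 1·3 + 11·1 + 11·2 + 9·1.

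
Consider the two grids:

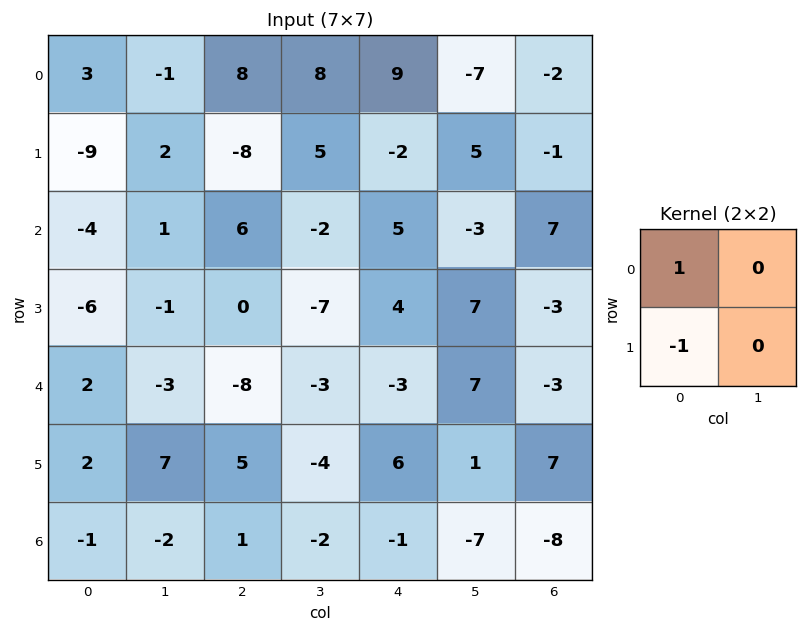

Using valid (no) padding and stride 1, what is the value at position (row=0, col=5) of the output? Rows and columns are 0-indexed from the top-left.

The receptive field on the input at this output position is [-7 -2 / 5 -1]. Elementwise product with the kernel and sum: -7·1 + 5·-1.

-12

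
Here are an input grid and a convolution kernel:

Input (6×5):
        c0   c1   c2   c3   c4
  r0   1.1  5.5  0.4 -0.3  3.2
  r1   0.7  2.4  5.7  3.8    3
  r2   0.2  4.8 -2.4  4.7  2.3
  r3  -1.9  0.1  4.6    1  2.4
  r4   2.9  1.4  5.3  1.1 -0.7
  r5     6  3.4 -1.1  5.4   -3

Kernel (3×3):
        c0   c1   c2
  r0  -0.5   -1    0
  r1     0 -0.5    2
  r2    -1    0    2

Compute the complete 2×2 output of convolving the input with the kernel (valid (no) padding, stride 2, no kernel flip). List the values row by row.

Output[0,0]: The receptive field on the input at this output position is [1.1 5.5 0.4 / 0.7 2.4 5.7 / 0.2 4.8 -2.4]. Elementwise product with the kernel and sum: 1.1·-0.5 + 5.5·-1 + 2.4·-0.5 + 5.7·2 + 0.2·-1 + -2.4·2.

-0.85 11.2
11.95 -5.9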